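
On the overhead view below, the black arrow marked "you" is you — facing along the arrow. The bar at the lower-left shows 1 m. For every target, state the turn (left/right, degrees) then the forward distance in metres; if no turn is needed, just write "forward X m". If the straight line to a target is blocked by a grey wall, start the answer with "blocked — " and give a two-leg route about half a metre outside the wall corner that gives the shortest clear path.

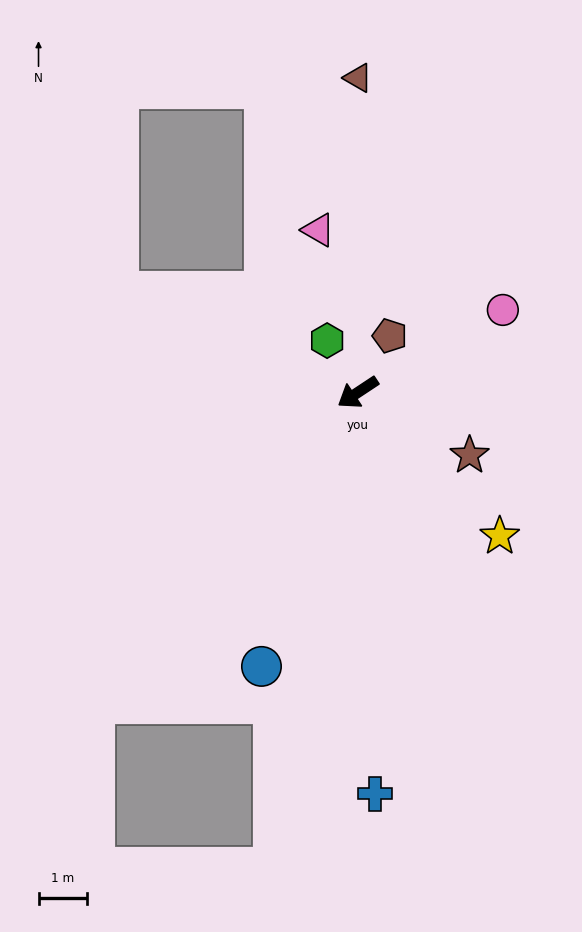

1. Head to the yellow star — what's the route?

turn left 101°, forward 4.2 m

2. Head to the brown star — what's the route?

turn left 117°, forward 2.7 m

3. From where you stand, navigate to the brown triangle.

turn right 124°, forward 6.5 m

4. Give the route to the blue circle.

turn left 37°, forward 6.0 m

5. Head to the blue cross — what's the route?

turn left 59°, forward 8.3 m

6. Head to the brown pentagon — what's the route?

turn right 153°, forward 1.3 m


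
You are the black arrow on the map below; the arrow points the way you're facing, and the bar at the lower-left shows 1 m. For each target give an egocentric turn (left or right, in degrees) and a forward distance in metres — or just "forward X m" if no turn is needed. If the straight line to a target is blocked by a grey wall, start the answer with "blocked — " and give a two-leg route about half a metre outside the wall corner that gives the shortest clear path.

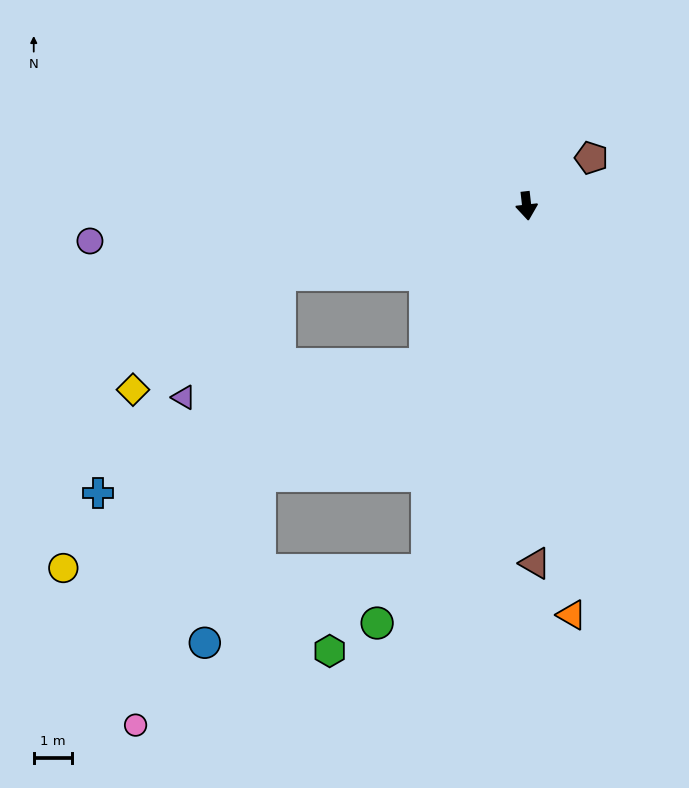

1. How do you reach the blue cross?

blocked — turn right 39°, forward 4.9 m, then turn right 36°, forward 9.1 m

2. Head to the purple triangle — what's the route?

blocked — turn right 81°, forward 6.7 m, then turn left 37°, forward 4.1 m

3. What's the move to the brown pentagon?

turn left 120°, forward 2.1 m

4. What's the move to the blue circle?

blocked — turn right 22°, forward 9.8 m, then turn right 57°, forward 6.1 m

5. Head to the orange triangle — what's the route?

forward 10.7 m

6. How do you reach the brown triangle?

turn right 5°, forward 9.3 m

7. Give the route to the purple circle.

turn right 92°, forward 11.4 m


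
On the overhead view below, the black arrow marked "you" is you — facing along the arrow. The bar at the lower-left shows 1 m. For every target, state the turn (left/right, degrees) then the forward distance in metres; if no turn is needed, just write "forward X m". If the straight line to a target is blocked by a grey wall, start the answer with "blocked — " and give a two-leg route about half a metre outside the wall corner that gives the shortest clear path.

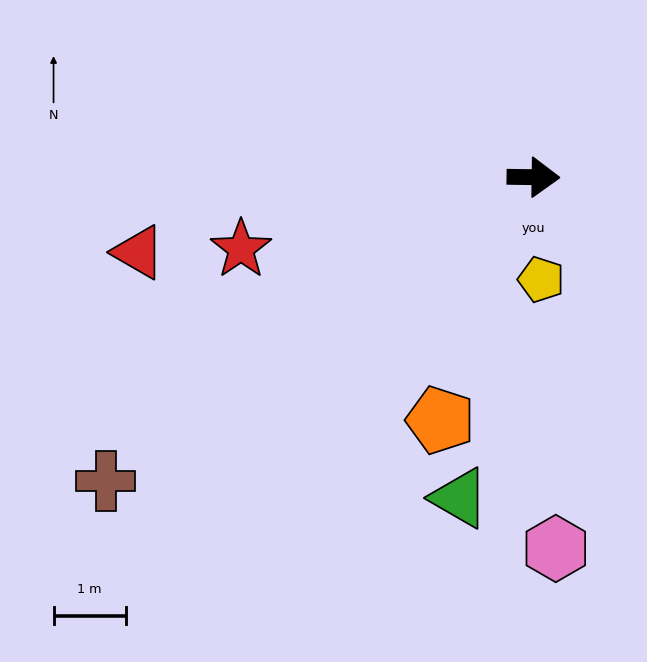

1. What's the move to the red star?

turn right 165°, forward 4.2 m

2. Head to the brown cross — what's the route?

turn right 144°, forward 7.3 m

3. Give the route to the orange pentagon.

turn right 110°, forward 3.6 m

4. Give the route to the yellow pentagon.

turn right 85°, forward 1.4 m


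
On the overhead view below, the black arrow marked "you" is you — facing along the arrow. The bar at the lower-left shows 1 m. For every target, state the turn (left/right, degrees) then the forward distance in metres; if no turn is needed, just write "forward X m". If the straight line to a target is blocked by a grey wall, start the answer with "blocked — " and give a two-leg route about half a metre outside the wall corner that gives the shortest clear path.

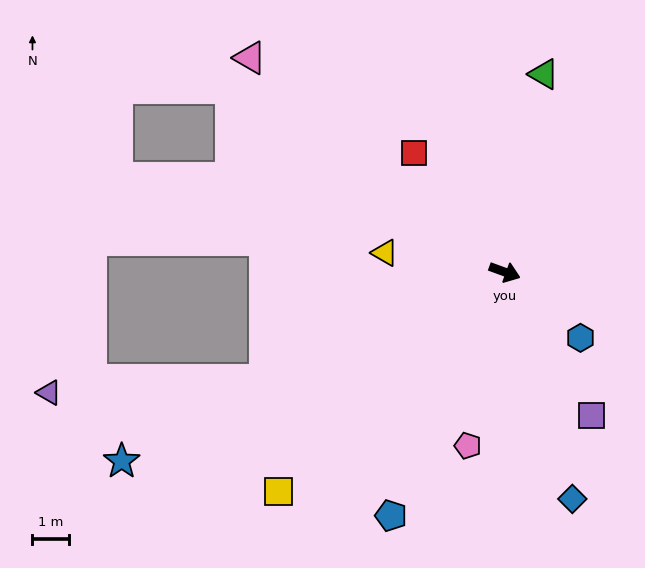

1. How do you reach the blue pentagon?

turn right 95°, forward 7.3 m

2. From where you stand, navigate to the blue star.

turn right 134°, forward 11.7 m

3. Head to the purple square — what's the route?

turn right 39°, forward 4.6 m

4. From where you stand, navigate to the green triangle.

turn left 99°, forward 5.5 m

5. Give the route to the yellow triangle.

turn right 169°, forward 3.3 m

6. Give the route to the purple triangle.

blocked — turn right 136°, forward 7.2 m, then turn right 20°, forward 5.9 m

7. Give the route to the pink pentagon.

turn right 82°, forward 4.8 m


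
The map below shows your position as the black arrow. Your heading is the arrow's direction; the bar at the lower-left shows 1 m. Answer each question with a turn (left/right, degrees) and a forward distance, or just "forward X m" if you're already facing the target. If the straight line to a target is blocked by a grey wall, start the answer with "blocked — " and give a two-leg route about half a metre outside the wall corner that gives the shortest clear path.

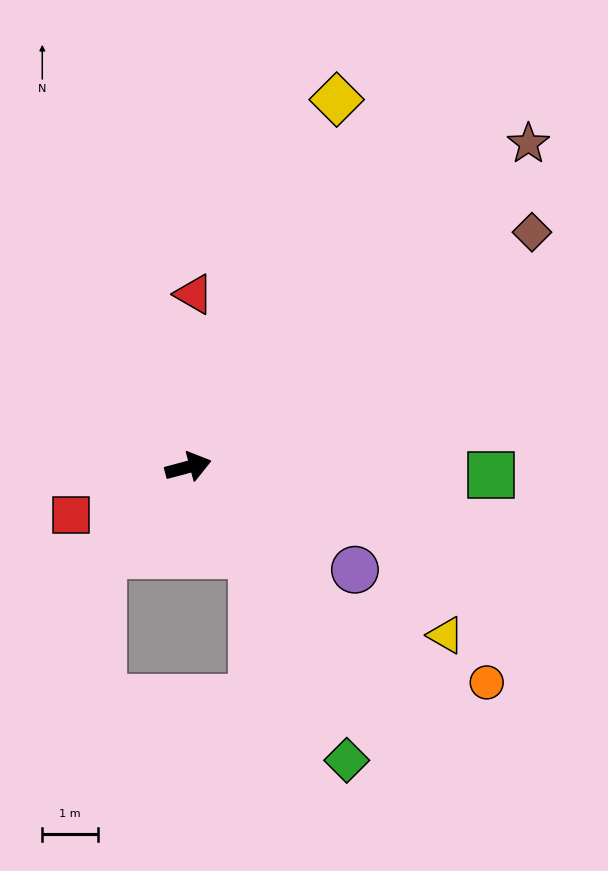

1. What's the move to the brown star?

turn left 29°, forward 8.5 m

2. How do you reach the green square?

turn right 16°, forward 5.5 m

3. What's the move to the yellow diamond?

turn left 53°, forward 7.1 m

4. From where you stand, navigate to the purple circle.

turn right 47°, forward 3.5 m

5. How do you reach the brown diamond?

turn left 19°, forward 7.5 m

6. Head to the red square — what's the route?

turn right 173°, forward 2.3 m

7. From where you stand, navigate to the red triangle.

turn left 73°, forward 3.1 m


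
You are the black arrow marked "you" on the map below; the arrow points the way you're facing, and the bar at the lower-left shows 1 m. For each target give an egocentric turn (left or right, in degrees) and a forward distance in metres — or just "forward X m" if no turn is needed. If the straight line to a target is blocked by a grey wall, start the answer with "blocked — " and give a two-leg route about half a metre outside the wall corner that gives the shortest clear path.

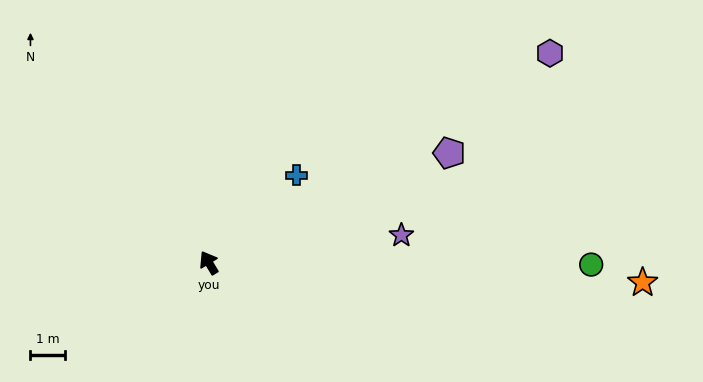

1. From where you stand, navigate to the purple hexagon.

turn right 90°, forward 11.6 m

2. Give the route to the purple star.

turn right 113°, forward 5.7 m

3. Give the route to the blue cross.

turn right 76°, forward 3.6 m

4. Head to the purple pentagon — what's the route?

turn right 97°, forward 7.7 m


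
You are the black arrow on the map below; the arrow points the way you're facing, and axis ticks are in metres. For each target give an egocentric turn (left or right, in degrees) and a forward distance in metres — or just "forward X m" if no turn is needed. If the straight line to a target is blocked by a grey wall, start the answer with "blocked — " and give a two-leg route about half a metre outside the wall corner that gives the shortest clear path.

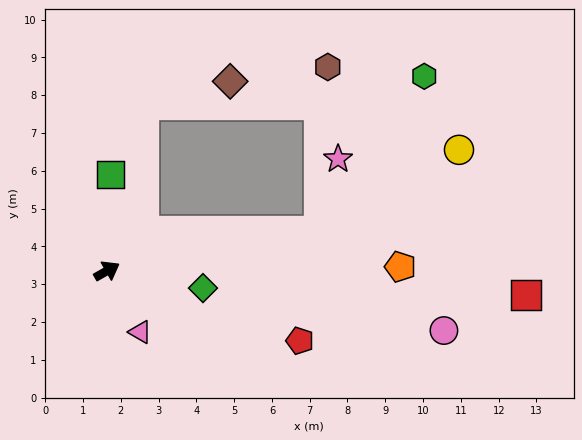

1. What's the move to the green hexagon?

blocked — turn right 19°, forward 5.7 m, then turn left 46°, forward 5.0 m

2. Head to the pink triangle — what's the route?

turn right 91°, forward 1.8 m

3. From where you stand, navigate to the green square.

turn left 58°, forward 2.6 m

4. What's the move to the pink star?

blocked — turn right 19°, forward 5.7 m, then turn left 66°, forward 2.0 m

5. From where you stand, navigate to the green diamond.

turn right 40°, forward 2.6 m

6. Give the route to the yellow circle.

blocked — turn right 19°, forward 5.7 m, then turn left 20°, forward 4.3 m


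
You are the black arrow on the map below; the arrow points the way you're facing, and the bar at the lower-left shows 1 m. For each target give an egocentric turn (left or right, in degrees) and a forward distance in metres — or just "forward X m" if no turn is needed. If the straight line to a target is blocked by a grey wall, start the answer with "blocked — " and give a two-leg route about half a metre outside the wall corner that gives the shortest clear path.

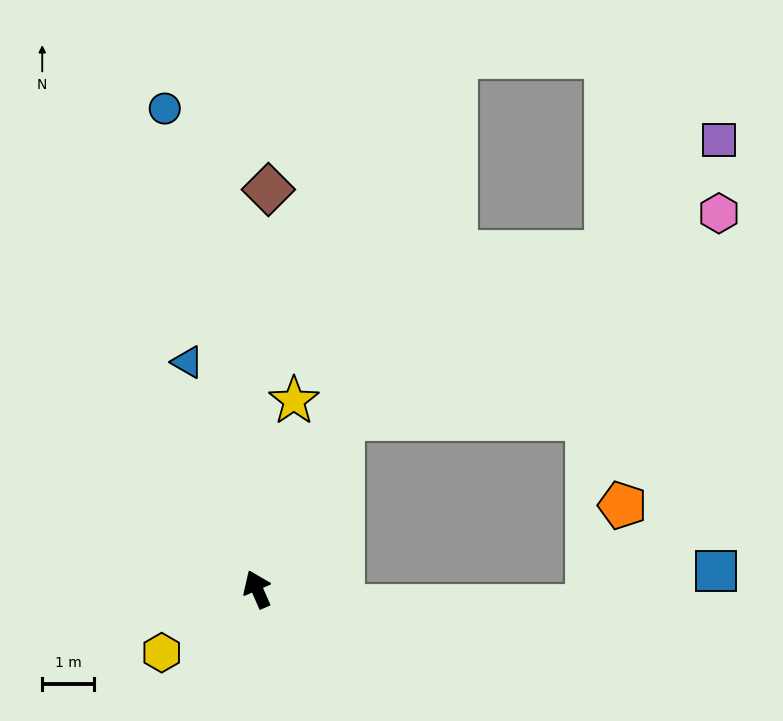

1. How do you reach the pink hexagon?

blocked — turn right 50°, forward 3.7 m, then turn right 35°, forward 8.3 m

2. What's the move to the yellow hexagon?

turn left 100°, forward 2.2 m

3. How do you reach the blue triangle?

turn right 6°, forward 4.6 m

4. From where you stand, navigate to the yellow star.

turn right 35°, forward 3.7 m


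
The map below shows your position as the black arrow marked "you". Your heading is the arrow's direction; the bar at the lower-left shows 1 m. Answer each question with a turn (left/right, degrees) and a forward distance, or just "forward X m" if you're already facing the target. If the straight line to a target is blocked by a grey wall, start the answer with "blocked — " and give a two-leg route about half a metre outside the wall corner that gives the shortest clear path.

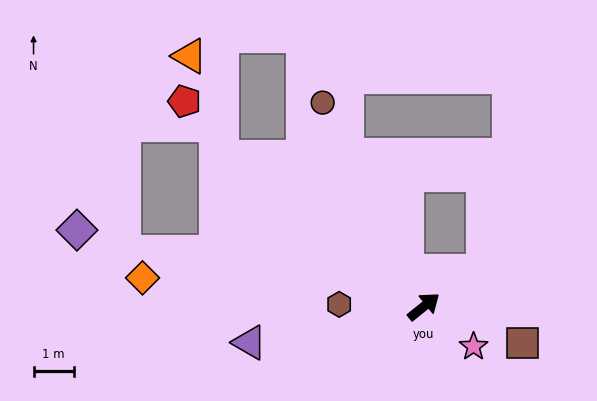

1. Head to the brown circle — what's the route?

turn left 78°, forward 5.6 m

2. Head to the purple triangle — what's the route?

turn left 153°, forward 4.4 m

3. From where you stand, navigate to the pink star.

turn right 78°, forward 1.6 m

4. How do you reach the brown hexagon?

turn left 140°, forward 2.1 m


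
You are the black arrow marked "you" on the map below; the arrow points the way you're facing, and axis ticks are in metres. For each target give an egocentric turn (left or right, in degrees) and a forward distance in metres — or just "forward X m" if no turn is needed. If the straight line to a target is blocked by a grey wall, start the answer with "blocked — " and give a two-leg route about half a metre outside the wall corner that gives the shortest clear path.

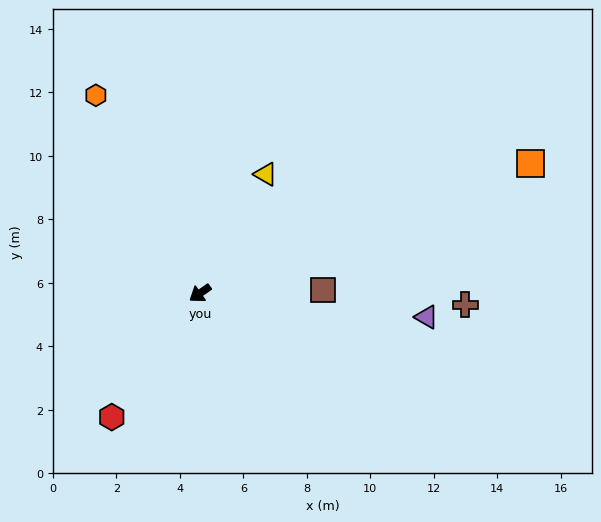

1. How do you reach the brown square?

turn left 147°, forward 3.9 m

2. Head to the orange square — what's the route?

turn left 166°, forward 11.2 m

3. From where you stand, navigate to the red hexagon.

turn left 20°, forward 4.8 m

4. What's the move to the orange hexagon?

turn right 97°, forward 7.0 m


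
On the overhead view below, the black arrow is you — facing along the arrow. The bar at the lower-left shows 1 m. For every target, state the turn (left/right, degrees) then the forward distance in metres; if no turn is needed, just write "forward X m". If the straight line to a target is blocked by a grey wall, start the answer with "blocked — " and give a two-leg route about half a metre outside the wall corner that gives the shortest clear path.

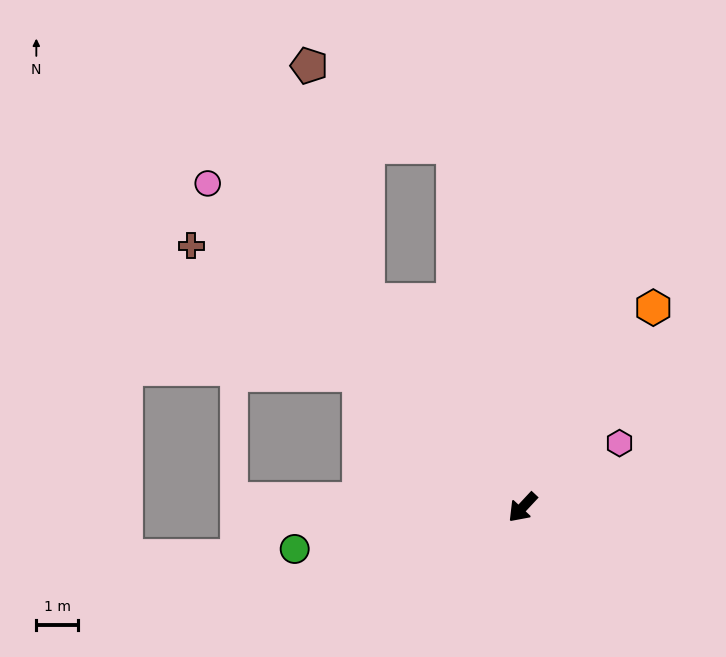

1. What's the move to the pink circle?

turn right 93°, forward 10.8 m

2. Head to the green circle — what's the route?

turn right 37°, forward 5.5 m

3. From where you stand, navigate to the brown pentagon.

blocked — turn right 100°, forward 6.2 m, then turn right 23°, forward 5.8 m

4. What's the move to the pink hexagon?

turn left 167°, forward 2.8 m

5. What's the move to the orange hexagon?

turn right 170°, forward 5.7 m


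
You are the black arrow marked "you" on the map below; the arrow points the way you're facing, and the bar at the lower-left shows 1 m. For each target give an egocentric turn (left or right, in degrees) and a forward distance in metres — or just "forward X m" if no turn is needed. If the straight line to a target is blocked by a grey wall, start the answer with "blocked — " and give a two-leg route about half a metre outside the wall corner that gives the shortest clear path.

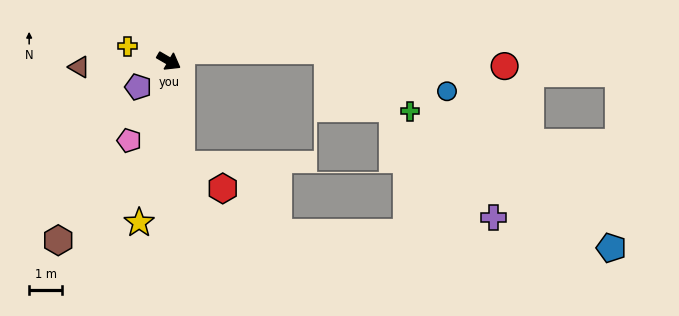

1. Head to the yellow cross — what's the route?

turn right 170°, forward 1.3 m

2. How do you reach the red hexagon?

blocked — turn right 53°, forward 3.2 m, then turn left 54°, forward 1.4 m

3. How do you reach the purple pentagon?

turn right 110°, forward 1.2 m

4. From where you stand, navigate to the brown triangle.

turn right 146°, forward 2.7 m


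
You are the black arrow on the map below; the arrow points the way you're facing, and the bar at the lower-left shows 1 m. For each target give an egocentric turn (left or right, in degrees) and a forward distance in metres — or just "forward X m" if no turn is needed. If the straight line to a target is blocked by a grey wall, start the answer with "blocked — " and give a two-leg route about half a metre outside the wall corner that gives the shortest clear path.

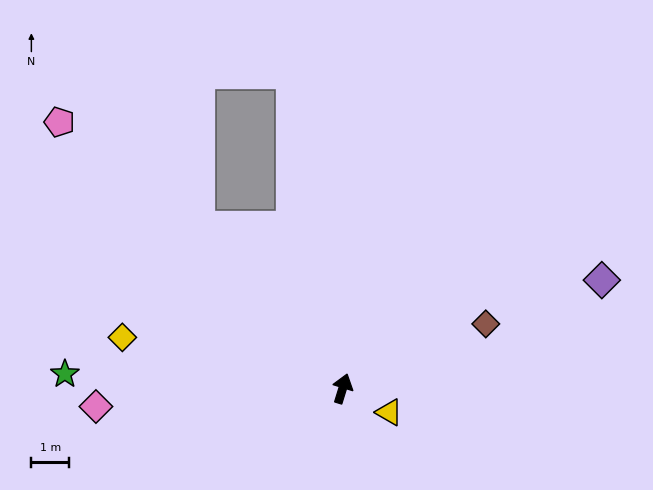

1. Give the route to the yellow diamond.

turn left 94°, forward 6.0 m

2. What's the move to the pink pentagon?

turn left 64°, forward 10.4 m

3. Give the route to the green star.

turn left 104°, forward 7.4 m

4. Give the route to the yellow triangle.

turn right 100°, forward 1.4 m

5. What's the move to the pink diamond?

turn left 111°, forward 6.6 m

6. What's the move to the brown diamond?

turn right 49°, forward 4.2 m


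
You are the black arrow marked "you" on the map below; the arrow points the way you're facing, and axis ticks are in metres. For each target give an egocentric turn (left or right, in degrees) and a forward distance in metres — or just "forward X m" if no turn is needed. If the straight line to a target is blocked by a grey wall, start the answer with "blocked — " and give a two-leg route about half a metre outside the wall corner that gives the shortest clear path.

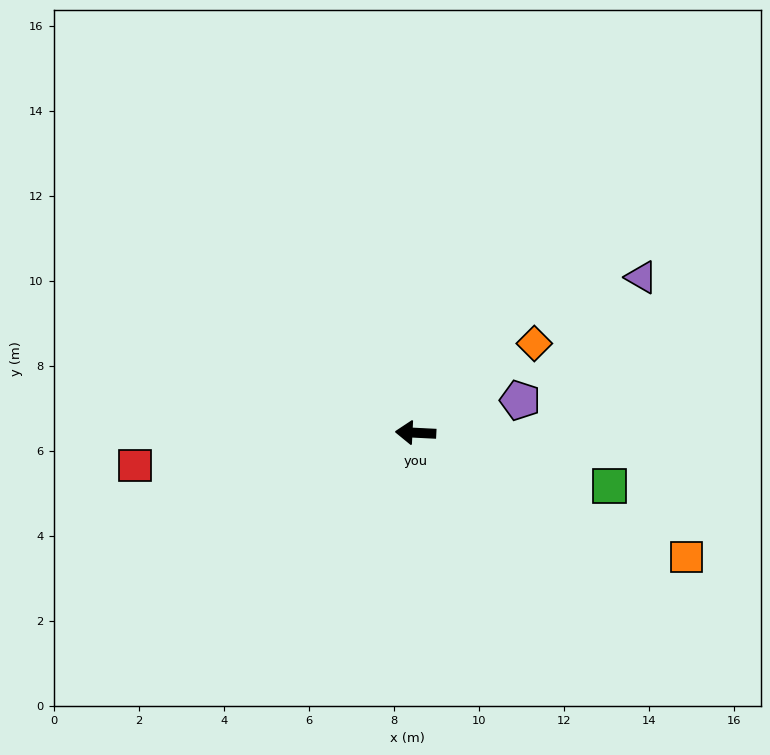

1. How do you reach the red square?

turn left 10°, forward 6.6 m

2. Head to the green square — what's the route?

turn left 168°, forward 4.7 m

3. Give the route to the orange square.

turn left 158°, forward 7.0 m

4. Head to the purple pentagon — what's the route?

turn right 160°, forward 2.6 m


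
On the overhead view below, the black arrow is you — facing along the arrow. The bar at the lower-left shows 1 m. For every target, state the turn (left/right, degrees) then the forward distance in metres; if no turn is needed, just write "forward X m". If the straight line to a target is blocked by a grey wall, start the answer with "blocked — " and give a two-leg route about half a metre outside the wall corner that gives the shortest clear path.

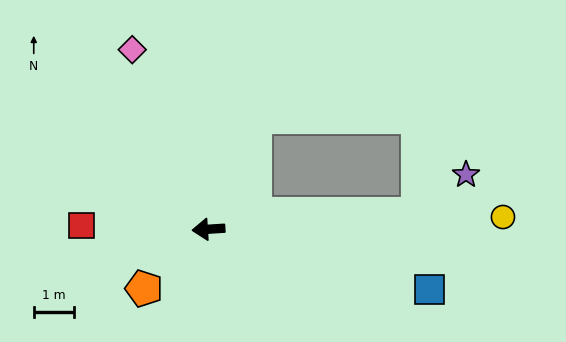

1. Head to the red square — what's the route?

turn right 5°, forward 3.2 m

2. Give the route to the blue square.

turn left 161°, forward 5.7 m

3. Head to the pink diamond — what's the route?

turn right 71°, forward 4.9 m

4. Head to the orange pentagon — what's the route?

turn left 39°, forward 2.2 m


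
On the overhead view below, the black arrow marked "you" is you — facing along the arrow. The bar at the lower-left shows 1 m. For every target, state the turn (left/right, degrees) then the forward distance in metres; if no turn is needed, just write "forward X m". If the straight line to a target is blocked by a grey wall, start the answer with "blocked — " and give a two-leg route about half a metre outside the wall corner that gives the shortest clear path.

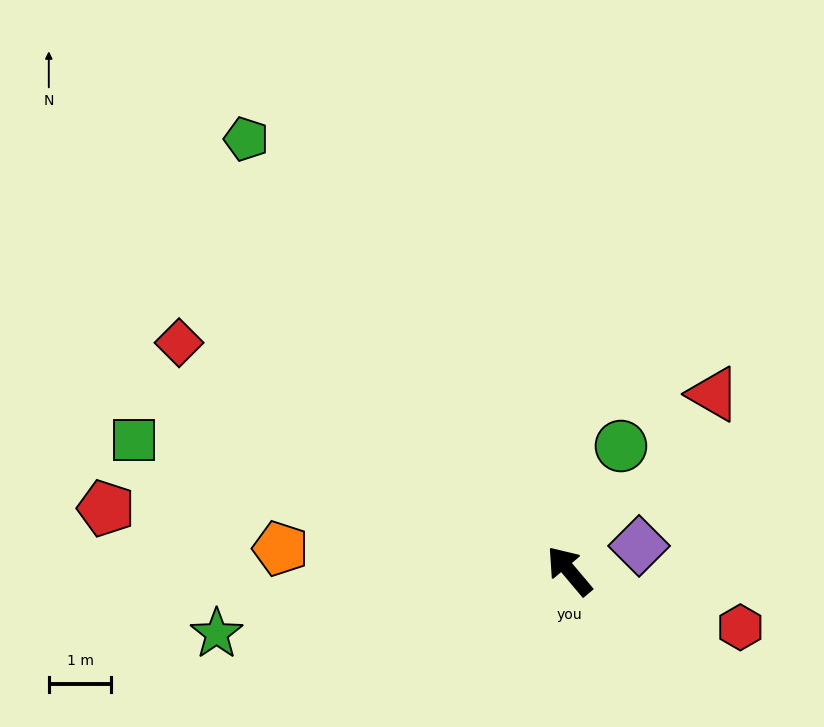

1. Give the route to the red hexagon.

turn right 148°, forward 2.9 m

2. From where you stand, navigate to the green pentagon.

turn right 3°, forward 8.6 m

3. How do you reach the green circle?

turn right 63°, forward 2.2 m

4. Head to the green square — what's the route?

turn left 33°, forward 7.3 m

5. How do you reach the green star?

turn left 60°, forward 5.7 m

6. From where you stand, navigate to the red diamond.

turn left 20°, forward 7.2 m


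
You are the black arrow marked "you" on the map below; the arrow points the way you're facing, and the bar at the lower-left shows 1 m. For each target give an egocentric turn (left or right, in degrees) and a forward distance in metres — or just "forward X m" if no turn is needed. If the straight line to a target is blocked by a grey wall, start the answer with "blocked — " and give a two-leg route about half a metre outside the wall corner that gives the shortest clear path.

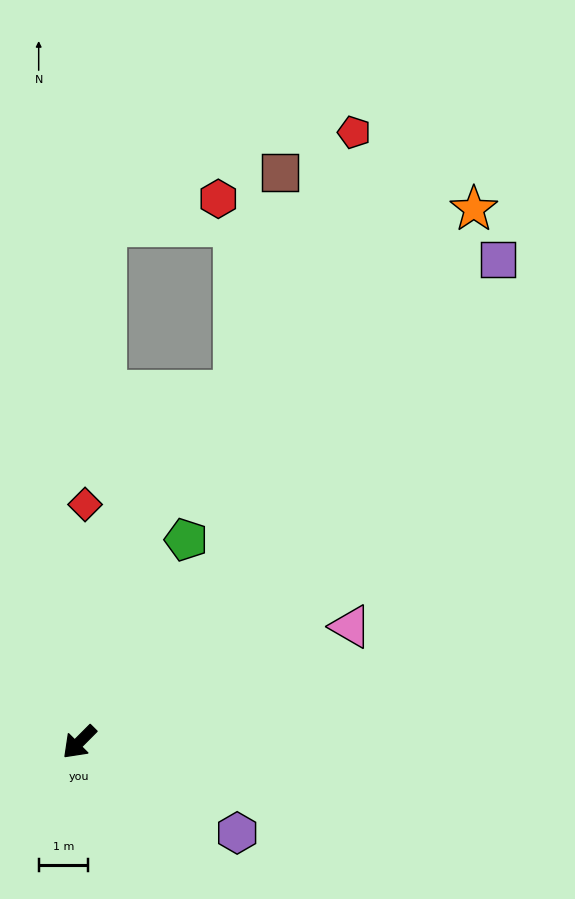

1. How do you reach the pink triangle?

turn left 158°, forward 5.9 m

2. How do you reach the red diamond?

turn right 136°, forward 4.8 m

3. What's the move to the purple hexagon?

turn left 105°, forward 3.7 m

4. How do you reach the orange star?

turn right 172°, forward 13.4 m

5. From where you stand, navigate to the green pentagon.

turn right 163°, forward 4.6 m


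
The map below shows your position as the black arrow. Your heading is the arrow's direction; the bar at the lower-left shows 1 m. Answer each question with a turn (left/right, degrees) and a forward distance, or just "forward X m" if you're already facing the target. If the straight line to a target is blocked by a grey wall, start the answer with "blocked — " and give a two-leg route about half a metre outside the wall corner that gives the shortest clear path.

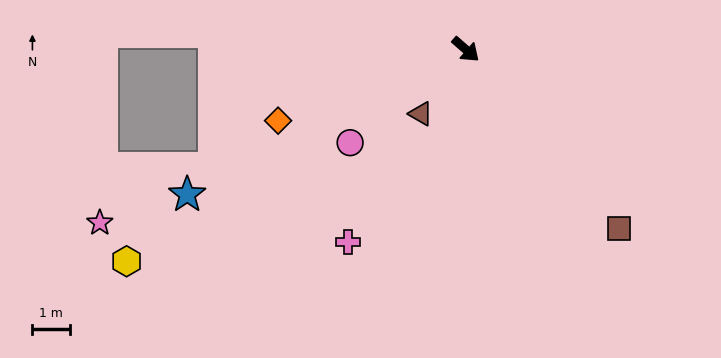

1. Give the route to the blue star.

turn right 111°, forward 8.4 m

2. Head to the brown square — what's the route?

turn right 8°, forward 6.3 m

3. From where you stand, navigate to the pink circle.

turn right 100°, forward 4.0 m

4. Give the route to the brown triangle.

turn right 84°, forward 2.1 m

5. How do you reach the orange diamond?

turn right 118°, forward 5.4 m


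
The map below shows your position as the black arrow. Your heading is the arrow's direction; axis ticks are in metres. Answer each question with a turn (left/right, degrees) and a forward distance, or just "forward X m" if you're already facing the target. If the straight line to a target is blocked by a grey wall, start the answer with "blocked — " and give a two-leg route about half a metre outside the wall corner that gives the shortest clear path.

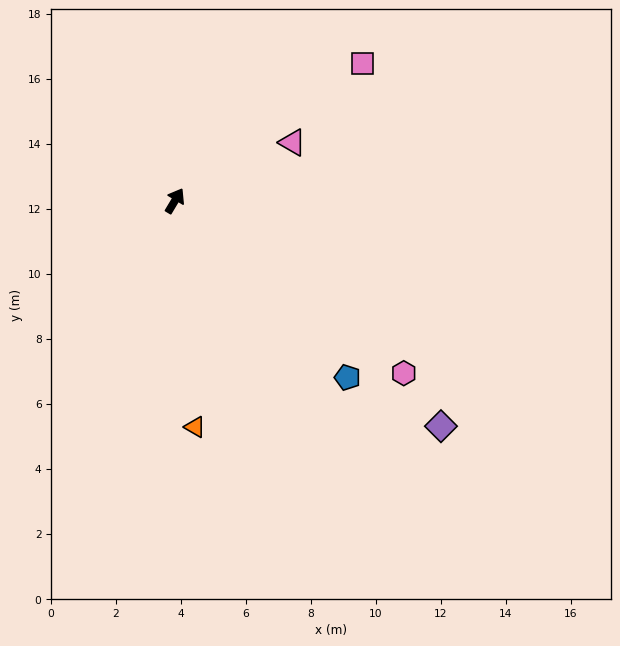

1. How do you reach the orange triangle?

turn right 144°, forward 7.0 m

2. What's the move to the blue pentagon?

turn right 105°, forward 7.6 m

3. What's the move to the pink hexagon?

turn right 96°, forward 8.8 m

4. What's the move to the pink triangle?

turn right 33°, forward 4.0 m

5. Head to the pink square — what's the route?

turn right 23°, forward 7.2 m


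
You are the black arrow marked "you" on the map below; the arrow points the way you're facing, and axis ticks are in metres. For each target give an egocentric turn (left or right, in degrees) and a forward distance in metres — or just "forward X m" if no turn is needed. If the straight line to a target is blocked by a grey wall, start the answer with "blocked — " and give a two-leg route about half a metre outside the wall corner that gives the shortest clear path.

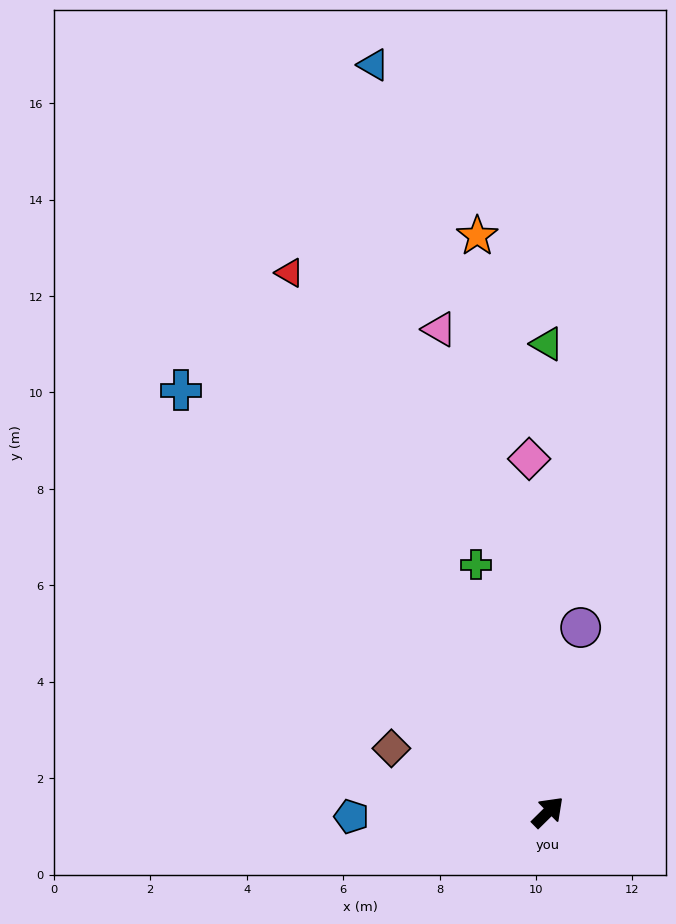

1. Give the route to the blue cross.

turn left 86°, forward 11.6 m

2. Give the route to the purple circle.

turn left 35°, forward 3.9 m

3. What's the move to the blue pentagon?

turn left 137°, forward 4.1 m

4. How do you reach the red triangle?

turn left 71°, forward 12.4 m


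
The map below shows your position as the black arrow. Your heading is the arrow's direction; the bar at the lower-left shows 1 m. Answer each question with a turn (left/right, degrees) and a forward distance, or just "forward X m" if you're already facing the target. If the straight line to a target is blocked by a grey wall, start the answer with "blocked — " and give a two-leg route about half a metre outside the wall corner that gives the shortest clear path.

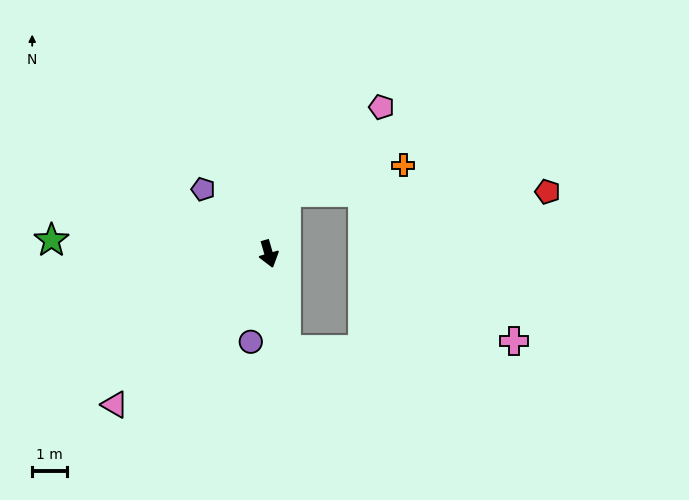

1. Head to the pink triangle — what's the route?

turn right 62°, forward 6.1 m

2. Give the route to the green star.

turn right 110°, forward 6.2 m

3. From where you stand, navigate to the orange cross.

blocked — turn left 148°, forward 1.8 m, then turn right 61°, forward 3.4 m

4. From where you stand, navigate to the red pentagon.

blocked — turn left 148°, forward 1.8 m, then turn right 74°, forward 7.4 m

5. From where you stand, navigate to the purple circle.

turn right 28°, forward 2.6 m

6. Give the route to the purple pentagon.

turn right 151°, forward 2.6 m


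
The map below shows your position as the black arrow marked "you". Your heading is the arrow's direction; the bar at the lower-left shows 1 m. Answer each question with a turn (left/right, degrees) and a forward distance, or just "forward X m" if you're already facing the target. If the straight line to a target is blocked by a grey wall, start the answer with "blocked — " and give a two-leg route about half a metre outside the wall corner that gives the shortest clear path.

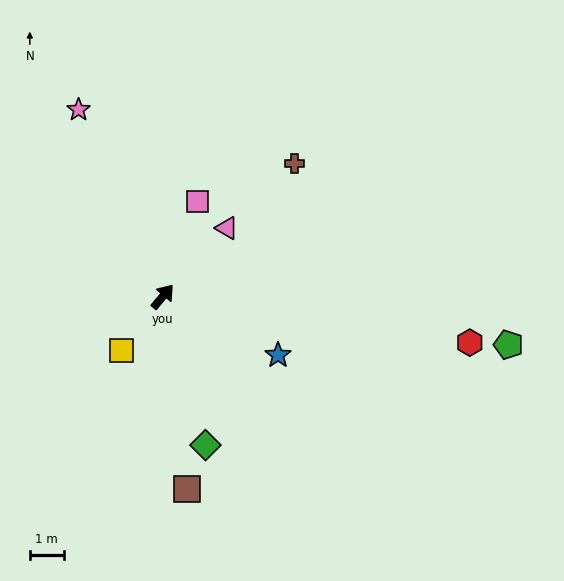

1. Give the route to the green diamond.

turn right 124°, forward 4.5 m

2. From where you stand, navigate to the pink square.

turn left 20°, forward 3.0 m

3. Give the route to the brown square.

turn right 133°, forward 5.7 m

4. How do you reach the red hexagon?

turn right 59°, forward 9.1 m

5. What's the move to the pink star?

turn left 64°, forward 6.0 m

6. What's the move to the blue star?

turn right 77°, forward 3.8 m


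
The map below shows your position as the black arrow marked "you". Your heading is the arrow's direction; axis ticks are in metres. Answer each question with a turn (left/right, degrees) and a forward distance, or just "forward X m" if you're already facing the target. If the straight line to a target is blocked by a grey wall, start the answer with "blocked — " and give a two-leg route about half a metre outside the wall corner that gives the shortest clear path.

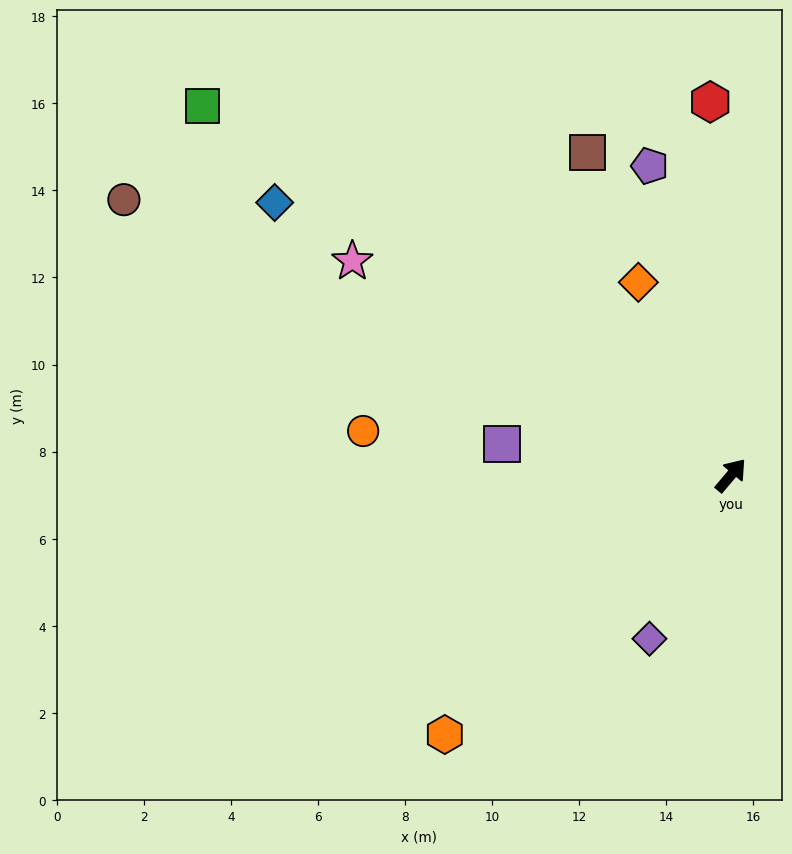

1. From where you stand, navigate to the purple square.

turn left 122°, forward 5.3 m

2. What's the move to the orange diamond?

turn left 66°, forward 4.9 m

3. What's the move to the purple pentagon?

turn left 55°, forward 7.3 m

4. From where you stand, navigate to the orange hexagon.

turn left 172°, forward 8.9 m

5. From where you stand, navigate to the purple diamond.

turn right 166°, forward 4.2 m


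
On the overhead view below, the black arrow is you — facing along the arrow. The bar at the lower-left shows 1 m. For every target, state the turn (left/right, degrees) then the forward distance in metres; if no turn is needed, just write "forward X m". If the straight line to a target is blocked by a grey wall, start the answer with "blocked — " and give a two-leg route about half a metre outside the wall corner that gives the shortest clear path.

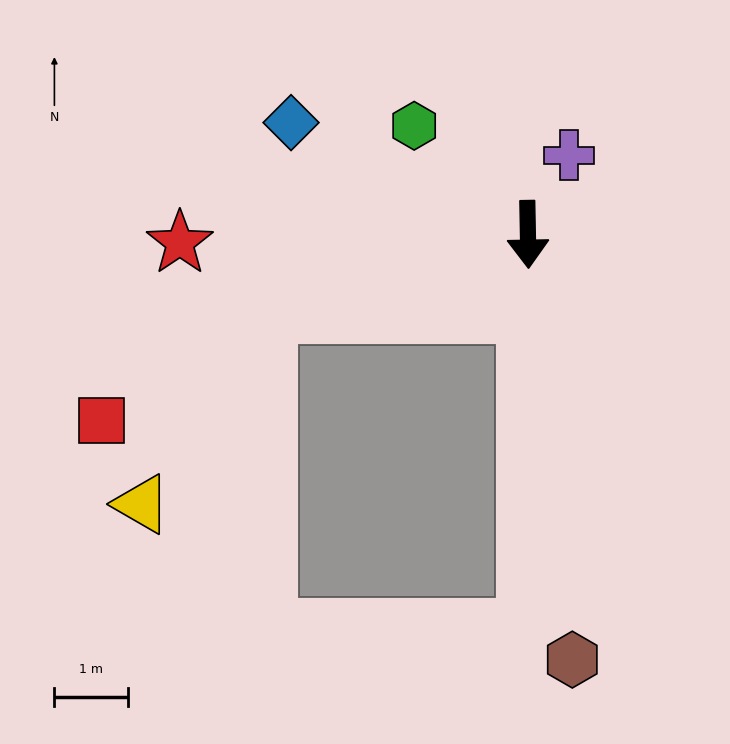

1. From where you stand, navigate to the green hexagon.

turn right 135°, forward 2.1 m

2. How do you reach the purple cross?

turn left 152°, forward 1.2 m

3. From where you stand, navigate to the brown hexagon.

turn left 5°, forward 5.8 m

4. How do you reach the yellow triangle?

blocked — turn right 75°, forward 3.7 m, then turn left 41°, forward 3.1 m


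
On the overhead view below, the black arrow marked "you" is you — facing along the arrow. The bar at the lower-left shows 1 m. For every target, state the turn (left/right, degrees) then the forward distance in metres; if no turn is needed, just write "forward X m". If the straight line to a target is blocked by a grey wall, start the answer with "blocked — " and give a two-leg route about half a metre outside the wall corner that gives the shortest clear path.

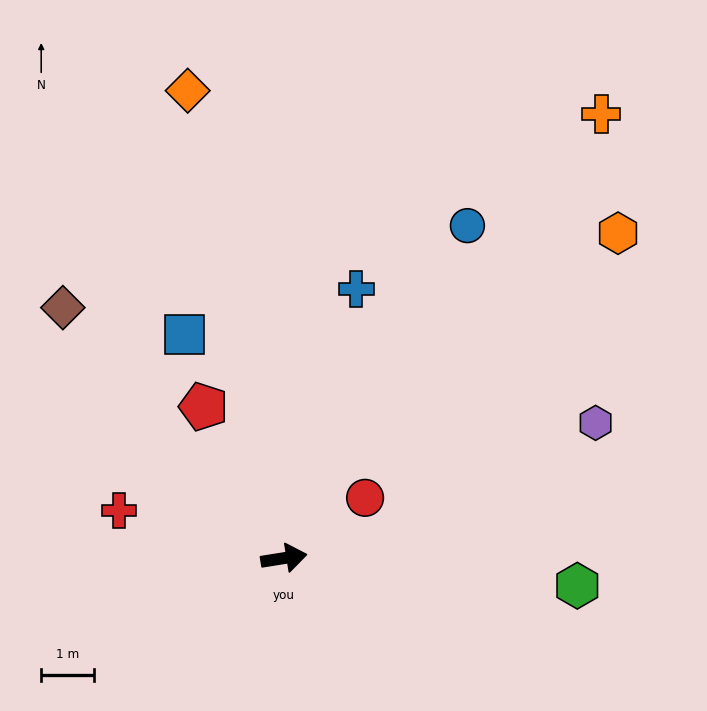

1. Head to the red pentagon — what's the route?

turn left 109°, forward 3.3 m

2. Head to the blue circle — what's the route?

turn left 52°, forward 7.2 m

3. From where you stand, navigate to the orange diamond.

turn left 93°, forward 9.0 m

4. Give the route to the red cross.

turn left 155°, forward 3.2 m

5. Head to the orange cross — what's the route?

turn left 45°, forward 10.3 m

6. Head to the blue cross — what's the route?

turn left 66°, forward 5.3 m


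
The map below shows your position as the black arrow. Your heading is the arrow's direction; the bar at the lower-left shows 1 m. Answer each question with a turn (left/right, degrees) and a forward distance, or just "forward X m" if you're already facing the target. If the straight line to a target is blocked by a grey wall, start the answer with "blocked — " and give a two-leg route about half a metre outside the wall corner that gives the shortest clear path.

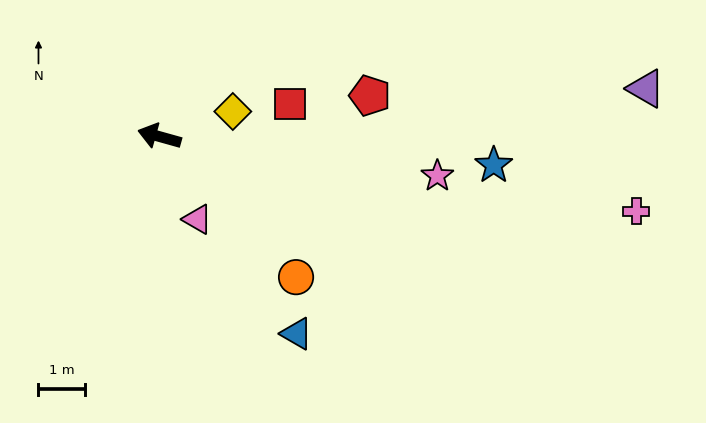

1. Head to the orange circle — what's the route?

turn left 150°, forward 4.2 m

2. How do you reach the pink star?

turn right 172°, forward 6.0 m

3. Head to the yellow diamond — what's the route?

turn right 146°, forward 1.7 m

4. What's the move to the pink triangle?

turn left 130°, forward 2.0 m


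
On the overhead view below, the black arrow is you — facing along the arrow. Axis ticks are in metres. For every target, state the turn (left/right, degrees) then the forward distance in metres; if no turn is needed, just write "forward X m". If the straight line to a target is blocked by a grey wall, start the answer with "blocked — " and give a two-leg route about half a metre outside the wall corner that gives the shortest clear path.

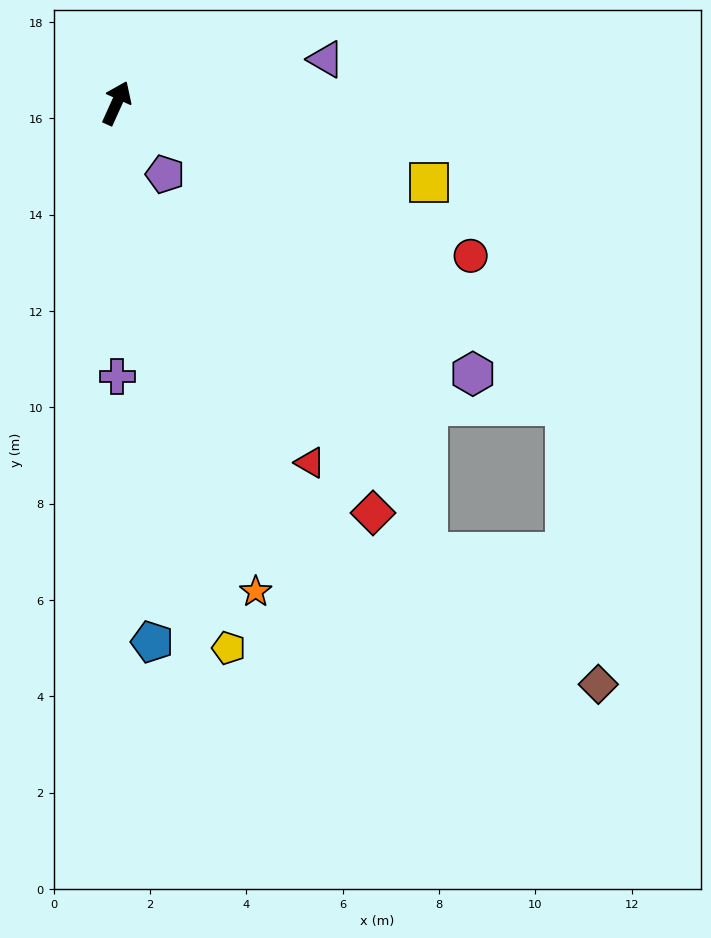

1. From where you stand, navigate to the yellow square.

turn right 80°, forward 6.7 m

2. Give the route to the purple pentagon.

turn right 122°, forward 1.8 m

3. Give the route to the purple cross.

turn right 156°, forward 5.7 m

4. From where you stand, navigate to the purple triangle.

turn right 54°, forward 4.4 m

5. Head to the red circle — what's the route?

turn right 89°, forward 8.0 m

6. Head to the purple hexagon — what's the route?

turn right 103°, forward 9.3 m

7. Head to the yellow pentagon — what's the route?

turn right 144°, forward 11.5 m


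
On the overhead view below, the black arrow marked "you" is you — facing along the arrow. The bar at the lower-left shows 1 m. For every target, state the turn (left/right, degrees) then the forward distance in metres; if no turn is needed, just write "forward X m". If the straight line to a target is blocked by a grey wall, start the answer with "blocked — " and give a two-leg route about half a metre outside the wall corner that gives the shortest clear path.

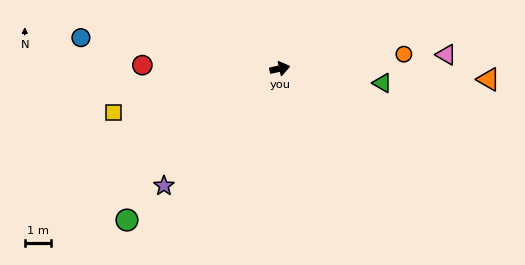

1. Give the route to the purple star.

turn right 147°, forward 6.3 m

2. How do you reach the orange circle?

turn right 6°, forward 4.8 m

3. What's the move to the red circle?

turn left 166°, forward 5.3 m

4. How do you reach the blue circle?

turn left 159°, forward 7.7 m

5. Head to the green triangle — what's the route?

turn right 21°, forward 4.0 m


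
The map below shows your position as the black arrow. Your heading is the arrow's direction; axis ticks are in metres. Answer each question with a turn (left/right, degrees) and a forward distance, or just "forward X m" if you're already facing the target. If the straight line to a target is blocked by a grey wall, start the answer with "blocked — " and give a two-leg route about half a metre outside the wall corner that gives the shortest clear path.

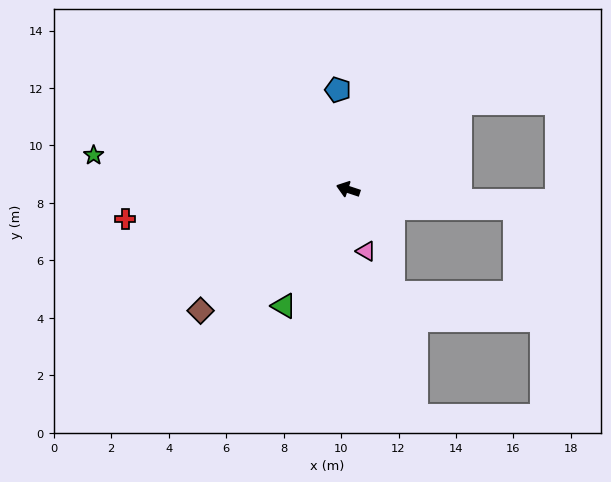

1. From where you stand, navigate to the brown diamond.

turn left 58°, forward 6.6 m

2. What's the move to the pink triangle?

turn left 125°, forward 2.2 m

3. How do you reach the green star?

turn left 11°, forward 8.9 m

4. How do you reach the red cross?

turn left 26°, forward 7.8 m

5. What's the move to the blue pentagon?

turn right 66°, forward 3.5 m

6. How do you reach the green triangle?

turn left 79°, forward 4.6 m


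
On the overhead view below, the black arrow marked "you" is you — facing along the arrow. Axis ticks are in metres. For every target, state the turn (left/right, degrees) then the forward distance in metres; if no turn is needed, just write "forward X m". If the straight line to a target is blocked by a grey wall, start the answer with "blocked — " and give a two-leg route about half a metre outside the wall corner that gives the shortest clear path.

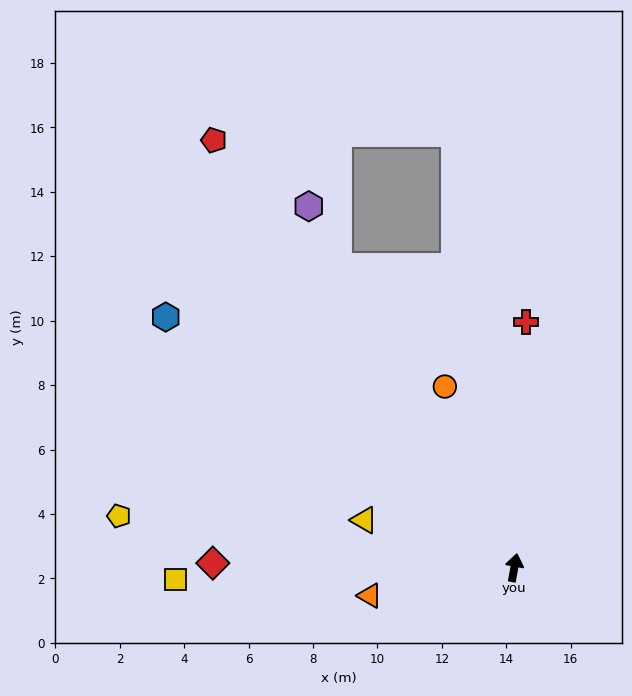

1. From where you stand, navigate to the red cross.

turn left 8°, forward 7.6 m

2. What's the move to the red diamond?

turn left 99°, forward 9.4 m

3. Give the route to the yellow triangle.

turn left 83°, forward 4.9 m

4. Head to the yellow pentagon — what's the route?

turn left 93°, forward 12.4 m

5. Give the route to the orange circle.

turn left 31°, forward 6.0 m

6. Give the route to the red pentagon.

turn left 45°, forward 16.2 m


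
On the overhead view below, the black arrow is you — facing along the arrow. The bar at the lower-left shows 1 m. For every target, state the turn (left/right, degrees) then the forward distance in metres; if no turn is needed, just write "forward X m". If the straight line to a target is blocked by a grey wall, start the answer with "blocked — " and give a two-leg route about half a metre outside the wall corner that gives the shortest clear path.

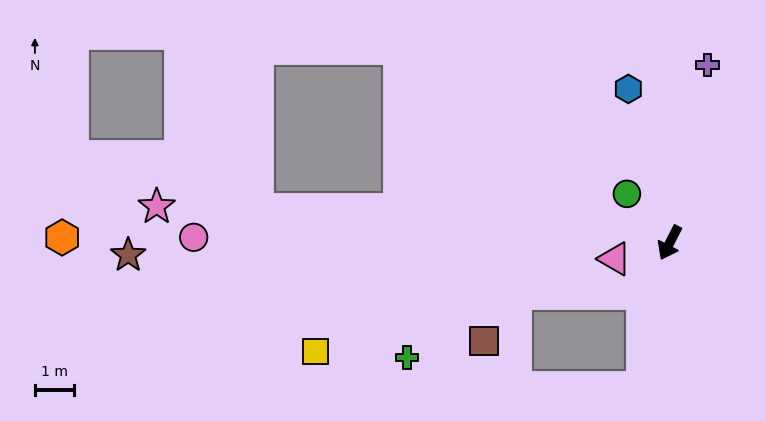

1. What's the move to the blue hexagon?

turn right 138°, forward 4.0 m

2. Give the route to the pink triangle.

turn right 47°, forward 1.5 m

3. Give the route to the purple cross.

turn right 165°, forward 4.6 m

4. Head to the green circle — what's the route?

turn right 112°, forward 1.6 m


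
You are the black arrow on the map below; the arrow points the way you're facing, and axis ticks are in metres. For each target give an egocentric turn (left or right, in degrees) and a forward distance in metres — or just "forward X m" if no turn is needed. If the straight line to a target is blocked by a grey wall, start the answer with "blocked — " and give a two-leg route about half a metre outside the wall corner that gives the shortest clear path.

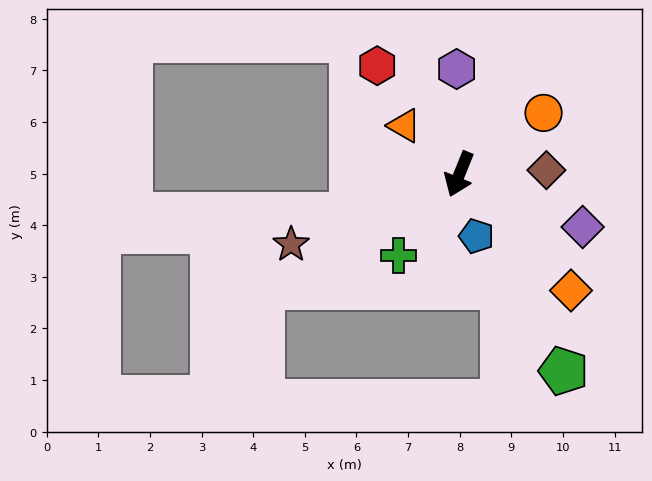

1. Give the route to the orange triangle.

turn right 109°, forward 1.4 m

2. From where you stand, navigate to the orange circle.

turn left 148°, forward 2.0 m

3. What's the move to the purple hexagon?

turn right 156°, forward 2.0 m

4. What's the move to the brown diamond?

turn left 115°, forward 1.7 m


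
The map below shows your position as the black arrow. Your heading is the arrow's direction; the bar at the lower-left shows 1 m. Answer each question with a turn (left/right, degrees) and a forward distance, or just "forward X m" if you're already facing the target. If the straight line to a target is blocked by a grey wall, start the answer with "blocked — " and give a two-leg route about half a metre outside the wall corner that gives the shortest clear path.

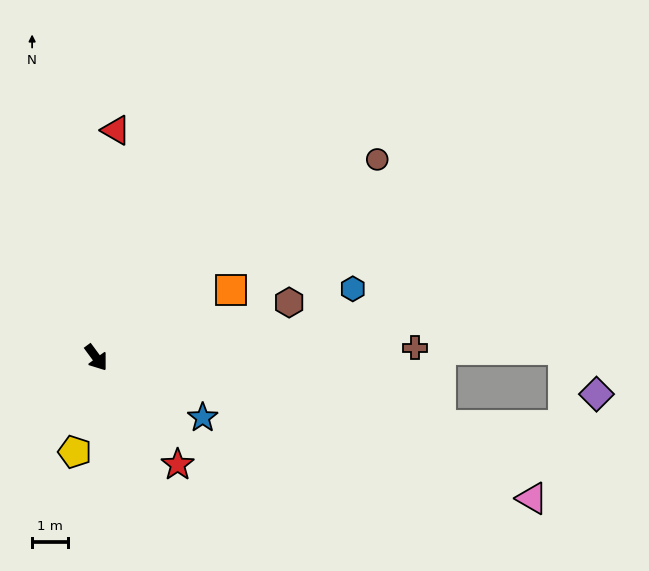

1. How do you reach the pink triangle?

turn left 36°, forward 12.8 m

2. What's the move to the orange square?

turn left 80°, forward 4.2 m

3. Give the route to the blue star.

turn left 24°, forward 3.4 m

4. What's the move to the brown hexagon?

turn left 70°, forward 5.6 m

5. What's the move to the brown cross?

turn left 55°, forward 8.9 m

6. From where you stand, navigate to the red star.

forward 3.8 m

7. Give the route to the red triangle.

turn left 139°, forward 6.4 m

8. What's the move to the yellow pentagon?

turn right 49°, forward 2.7 m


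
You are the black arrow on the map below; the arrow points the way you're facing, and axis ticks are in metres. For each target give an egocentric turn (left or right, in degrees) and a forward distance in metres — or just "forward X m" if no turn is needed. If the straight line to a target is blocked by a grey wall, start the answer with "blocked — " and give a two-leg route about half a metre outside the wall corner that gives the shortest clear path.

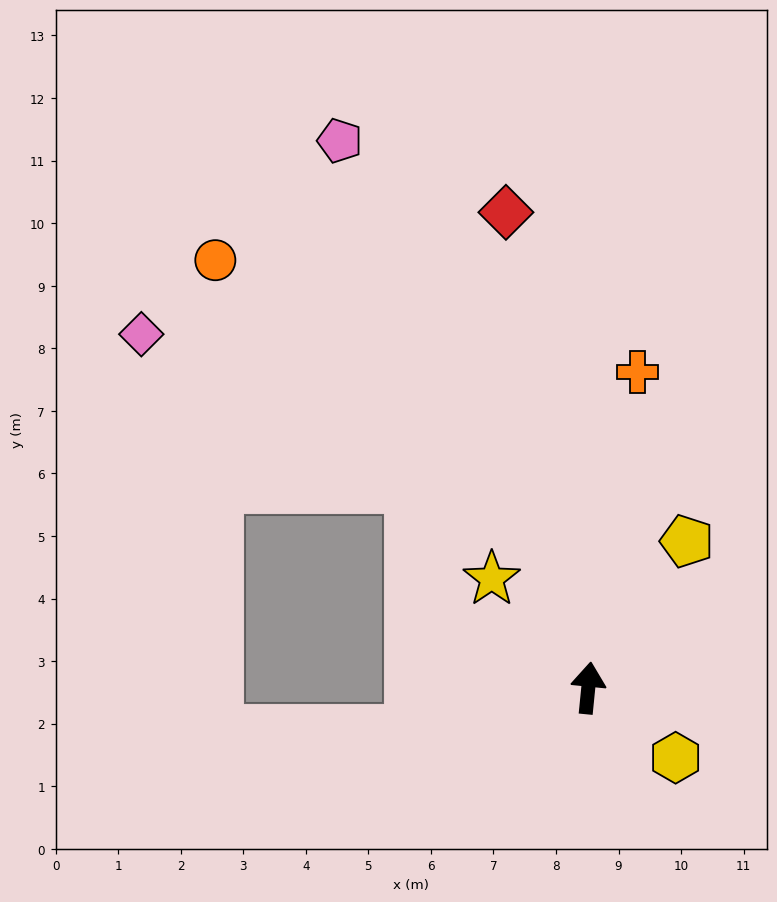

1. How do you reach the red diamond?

turn left 15°, forward 7.7 m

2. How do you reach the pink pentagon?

turn left 30°, forward 9.6 m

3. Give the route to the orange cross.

turn right 3°, forward 5.1 m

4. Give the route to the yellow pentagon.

turn right 28°, forward 2.8 m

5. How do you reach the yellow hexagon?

turn right 123°, forward 1.8 m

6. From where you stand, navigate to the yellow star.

turn left 47°, forward 2.3 m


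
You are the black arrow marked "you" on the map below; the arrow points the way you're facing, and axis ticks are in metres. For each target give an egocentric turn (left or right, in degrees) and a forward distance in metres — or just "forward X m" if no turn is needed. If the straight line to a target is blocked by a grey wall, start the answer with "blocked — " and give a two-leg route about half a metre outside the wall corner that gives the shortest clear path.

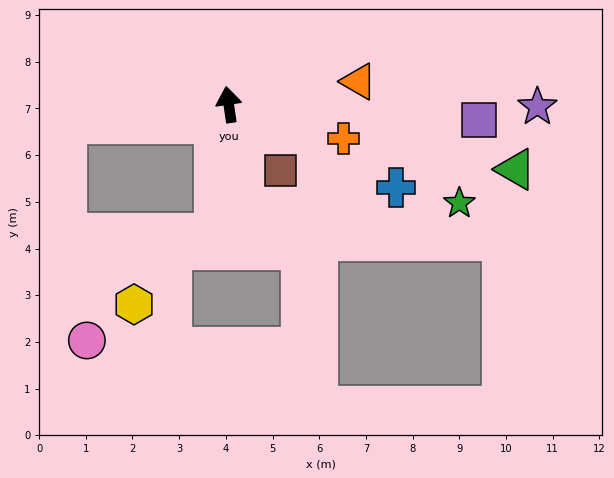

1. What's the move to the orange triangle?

turn right 88°, forward 2.8 m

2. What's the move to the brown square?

turn right 150°, forward 1.8 m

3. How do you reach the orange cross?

turn right 115°, forward 2.6 m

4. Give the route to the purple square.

turn right 102°, forward 5.4 m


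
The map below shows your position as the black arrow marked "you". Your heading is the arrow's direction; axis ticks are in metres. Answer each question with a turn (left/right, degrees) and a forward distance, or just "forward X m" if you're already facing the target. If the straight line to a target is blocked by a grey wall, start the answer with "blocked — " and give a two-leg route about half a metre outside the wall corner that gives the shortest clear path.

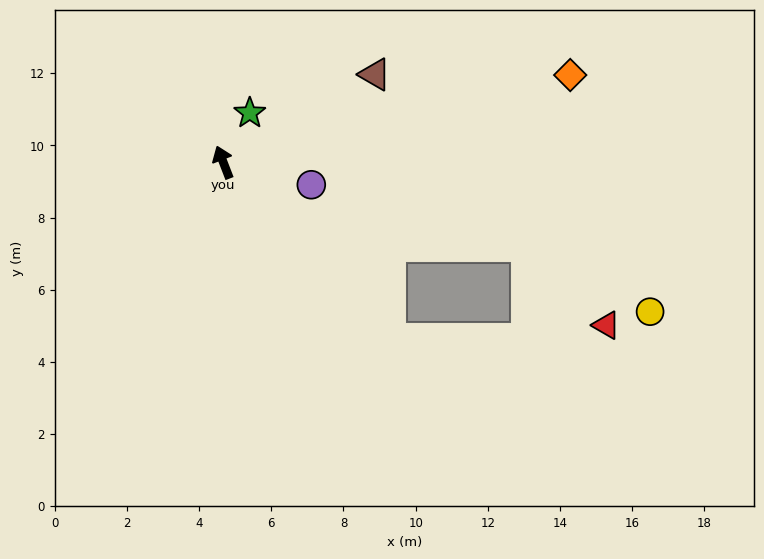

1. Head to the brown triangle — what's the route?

turn right 81°, forward 4.9 m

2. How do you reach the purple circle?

turn right 125°, forward 2.5 m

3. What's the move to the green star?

turn right 49°, forward 1.5 m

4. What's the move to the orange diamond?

turn right 97°, forward 9.9 m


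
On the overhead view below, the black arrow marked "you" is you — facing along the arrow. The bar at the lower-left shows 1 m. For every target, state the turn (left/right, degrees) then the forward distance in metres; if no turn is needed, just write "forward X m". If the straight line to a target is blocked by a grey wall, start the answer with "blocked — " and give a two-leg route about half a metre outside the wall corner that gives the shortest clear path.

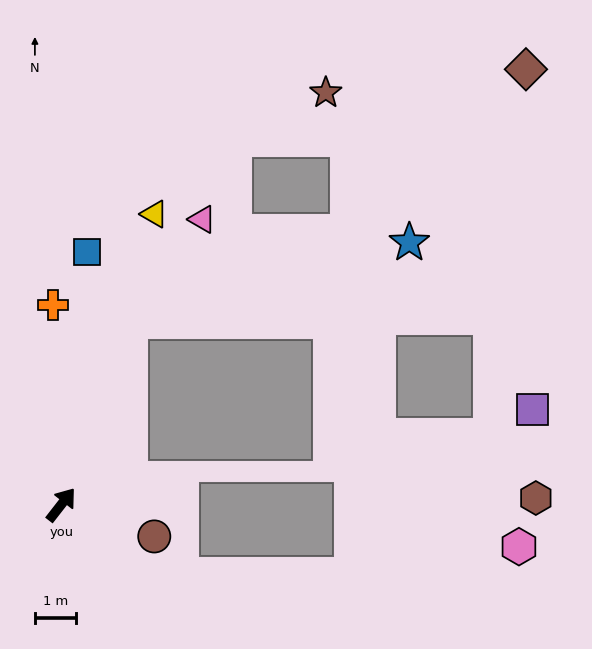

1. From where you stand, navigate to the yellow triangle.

turn left 20°, forward 7.5 m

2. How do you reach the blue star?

blocked — turn left 17°, forward 4.8 m, then turn right 53°, forward 7.1 m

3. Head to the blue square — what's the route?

turn left 32°, forward 6.2 m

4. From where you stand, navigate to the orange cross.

turn left 40°, forward 4.9 m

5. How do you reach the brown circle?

turn right 71°, forward 2.4 m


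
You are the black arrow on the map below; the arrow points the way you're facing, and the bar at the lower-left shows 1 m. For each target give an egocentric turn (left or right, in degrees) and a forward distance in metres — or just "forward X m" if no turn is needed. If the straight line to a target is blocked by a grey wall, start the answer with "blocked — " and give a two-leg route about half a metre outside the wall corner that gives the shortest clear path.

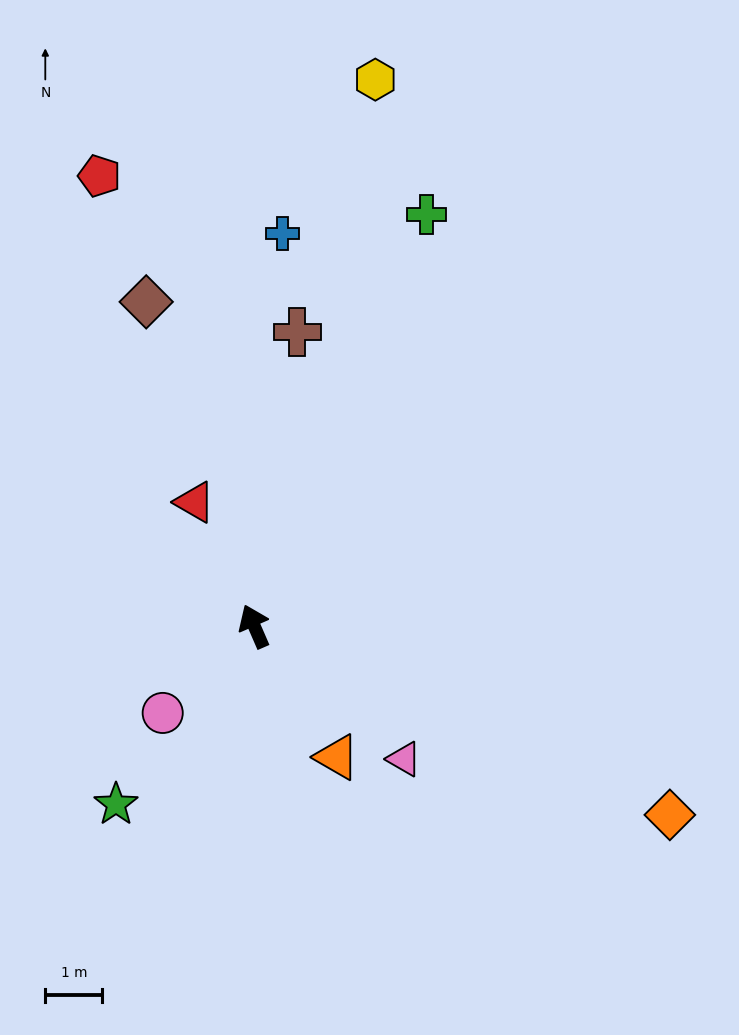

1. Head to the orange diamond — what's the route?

turn right 138°, forward 8.0 m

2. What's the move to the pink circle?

turn left 110°, forward 2.2 m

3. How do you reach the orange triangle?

turn right 171°, forward 2.7 m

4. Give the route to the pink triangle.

turn right 155°, forward 3.5 m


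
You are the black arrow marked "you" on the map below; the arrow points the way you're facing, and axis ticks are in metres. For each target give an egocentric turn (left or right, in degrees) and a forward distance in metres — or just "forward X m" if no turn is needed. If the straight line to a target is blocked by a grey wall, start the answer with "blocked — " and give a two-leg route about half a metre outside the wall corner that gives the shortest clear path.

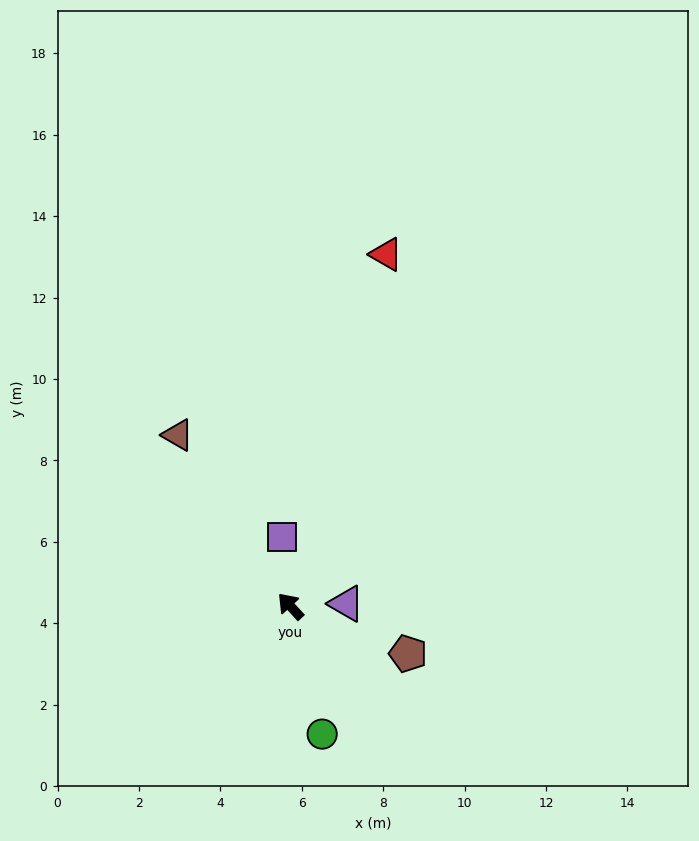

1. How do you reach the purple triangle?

turn right 130°, forward 1.4 m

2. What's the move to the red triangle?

turn right 58°, forward 9.0 m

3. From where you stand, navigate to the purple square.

turn right 36°, forward 1.7 m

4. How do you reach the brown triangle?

turn right 9°, forward 5.0 m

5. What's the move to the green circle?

turn left 151°, forward 3.2 m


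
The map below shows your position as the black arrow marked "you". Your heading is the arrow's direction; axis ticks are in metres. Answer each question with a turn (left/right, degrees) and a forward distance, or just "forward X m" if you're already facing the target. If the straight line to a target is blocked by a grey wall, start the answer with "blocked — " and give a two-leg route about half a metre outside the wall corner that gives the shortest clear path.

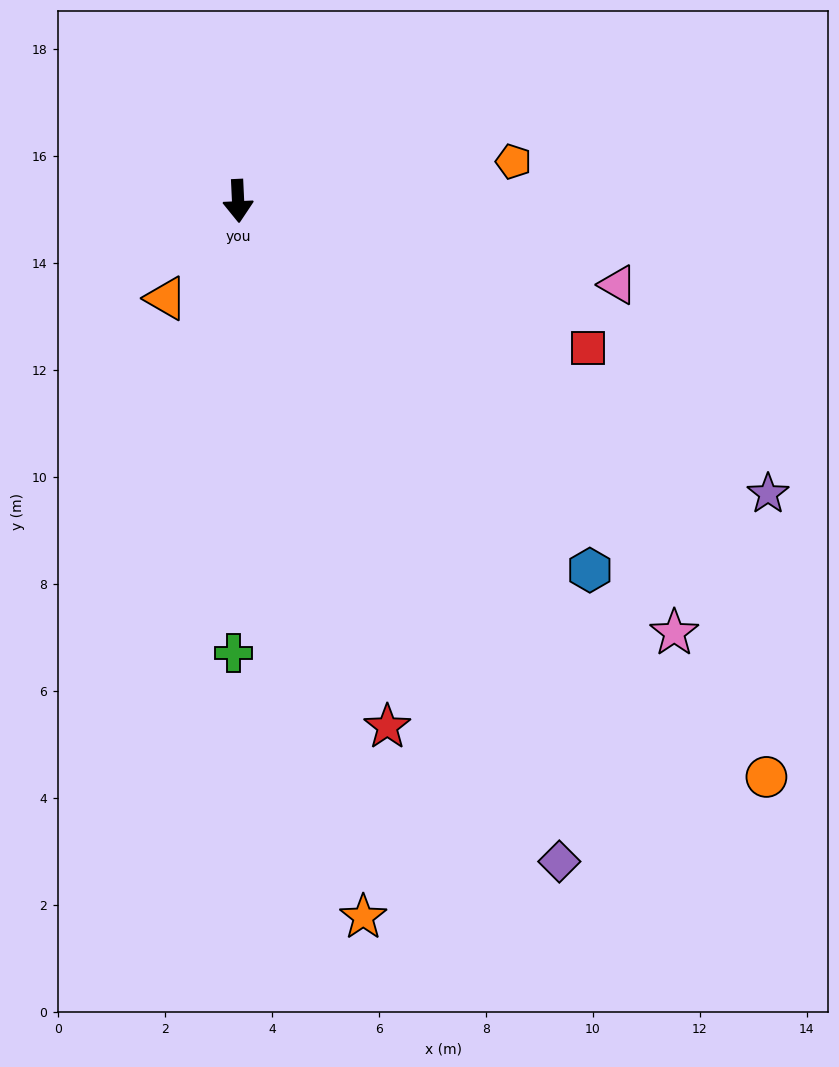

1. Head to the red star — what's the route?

turn left 13°, forward 10.2 m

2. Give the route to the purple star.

turn left 58°, forward 11.3 m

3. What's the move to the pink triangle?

turn left 75°, forward 7.3 m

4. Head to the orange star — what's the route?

turn left 7°, forward 13.6 m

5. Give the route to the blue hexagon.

turn left 41°, forward 9.5 m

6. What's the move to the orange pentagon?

turn left 95°, forward 5.2 m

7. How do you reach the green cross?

turn right 3°, forward 8.4 m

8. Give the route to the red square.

turn left 65°, forward 7.1 m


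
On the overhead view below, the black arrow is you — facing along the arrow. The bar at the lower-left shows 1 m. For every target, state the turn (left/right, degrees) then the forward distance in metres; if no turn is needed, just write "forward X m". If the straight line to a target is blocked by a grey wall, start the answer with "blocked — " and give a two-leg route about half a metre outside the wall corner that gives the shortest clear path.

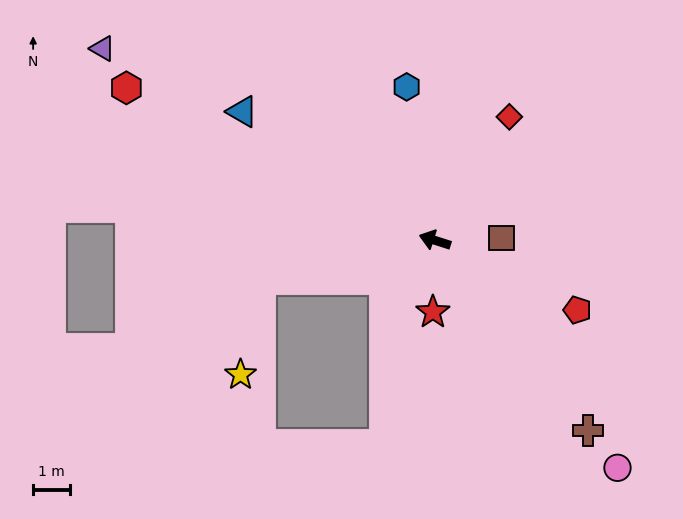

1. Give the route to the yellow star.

blocked — turn left 30°, forward 4.9 m, then turn left 66°, forward 2.6 m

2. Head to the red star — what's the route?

turn left 106°, forward 1.9 m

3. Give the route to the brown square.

turn right 160°, forward 1.8 m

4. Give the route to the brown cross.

turn left 147°, forward 6.6 m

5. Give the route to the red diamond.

turn right 103°, forward 3.9 m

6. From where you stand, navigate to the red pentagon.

turn left 172°, forward 4.3 m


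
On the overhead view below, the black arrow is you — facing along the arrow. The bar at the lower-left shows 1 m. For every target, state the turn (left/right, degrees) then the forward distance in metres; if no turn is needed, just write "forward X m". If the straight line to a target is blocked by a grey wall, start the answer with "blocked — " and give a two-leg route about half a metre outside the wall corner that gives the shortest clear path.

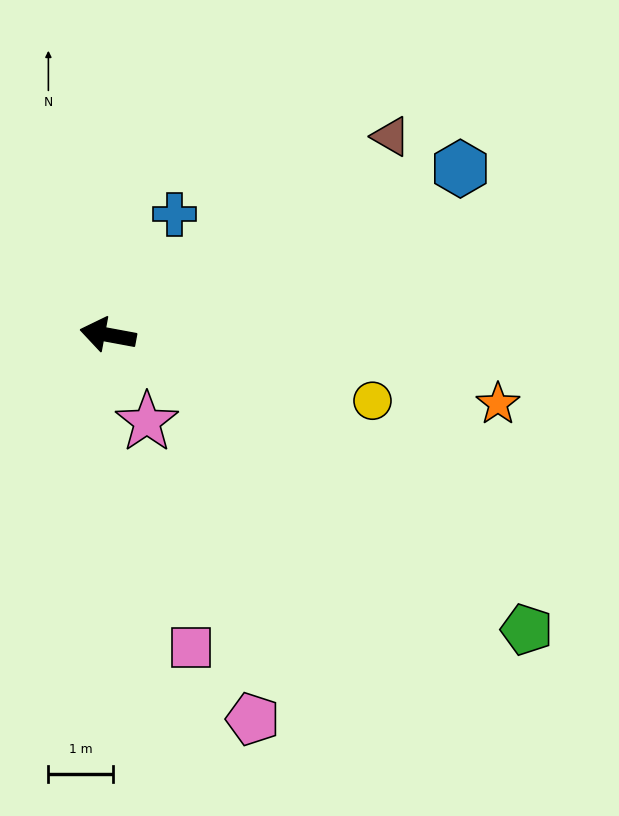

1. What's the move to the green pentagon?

turn left 155°, forward 8.0 m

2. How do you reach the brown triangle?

turn right 134°, forward 5.4 m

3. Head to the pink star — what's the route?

turn left 125°, forward 1.5 m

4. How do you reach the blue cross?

turn right 108°, forward 2.1 m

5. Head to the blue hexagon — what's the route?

turn right 144°, forward 6.1 m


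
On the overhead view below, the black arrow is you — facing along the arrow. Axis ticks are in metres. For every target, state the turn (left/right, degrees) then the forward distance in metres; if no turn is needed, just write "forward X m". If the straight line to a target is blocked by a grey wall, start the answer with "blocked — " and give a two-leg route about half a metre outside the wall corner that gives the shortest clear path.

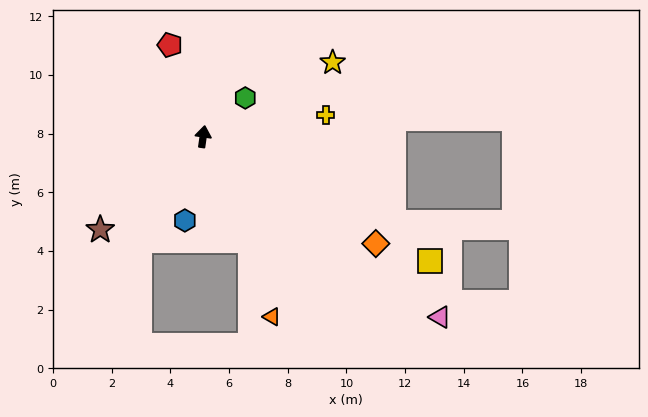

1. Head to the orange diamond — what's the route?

turn right 114°, forward 6.9 m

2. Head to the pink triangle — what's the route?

turn right 119°, forward 10.1 m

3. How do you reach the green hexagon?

turn right 39°, forward 1.9 m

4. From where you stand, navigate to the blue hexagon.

turn left 176°, forward 2.9 m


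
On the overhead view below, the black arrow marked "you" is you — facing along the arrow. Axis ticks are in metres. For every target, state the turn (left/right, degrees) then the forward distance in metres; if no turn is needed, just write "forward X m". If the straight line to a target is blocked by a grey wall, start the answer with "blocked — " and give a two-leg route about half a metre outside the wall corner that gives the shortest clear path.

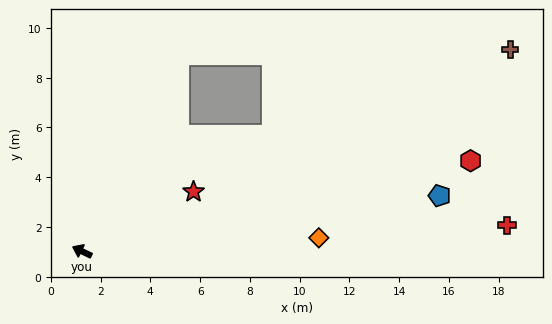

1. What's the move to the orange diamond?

turn right 151°, forward 9.5 m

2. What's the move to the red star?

turn right 126°, forward 5.1 m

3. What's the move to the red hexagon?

turn right 141°, forward 16.0 m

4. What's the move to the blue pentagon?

turn right 146°, forward 14.5 m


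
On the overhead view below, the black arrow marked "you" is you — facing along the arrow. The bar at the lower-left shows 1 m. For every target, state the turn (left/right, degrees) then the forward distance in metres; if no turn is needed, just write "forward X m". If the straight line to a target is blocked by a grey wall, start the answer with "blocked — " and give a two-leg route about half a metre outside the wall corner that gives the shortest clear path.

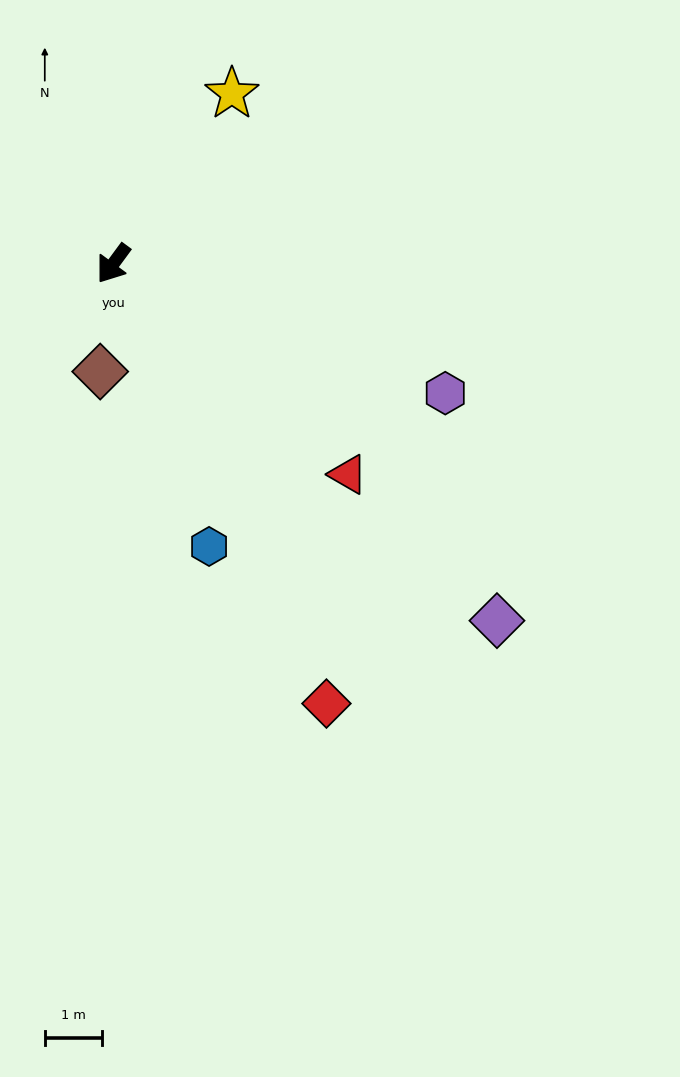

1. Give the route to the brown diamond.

turn left 29°, forward 1.9 m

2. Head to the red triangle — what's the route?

turn left 84°, forward 5.5 m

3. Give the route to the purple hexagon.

turn left 105°, forward 6.2 m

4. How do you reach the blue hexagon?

turn left 55°, forward 5.2 m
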